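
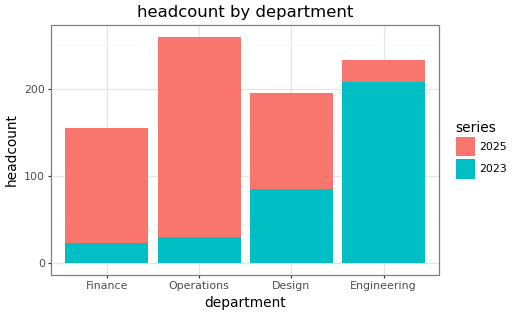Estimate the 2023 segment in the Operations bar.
2023 top ≈ 25, bottom ≈ 0; segment ≈ 25.

≈ 25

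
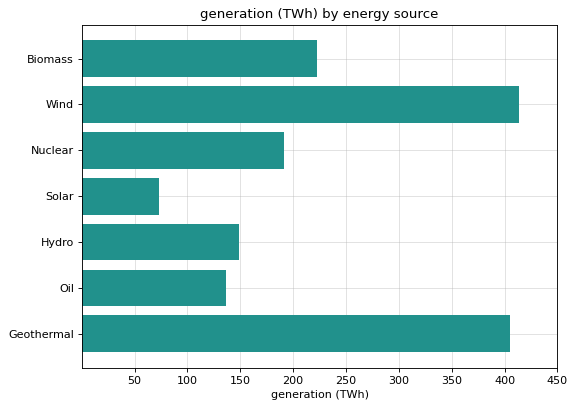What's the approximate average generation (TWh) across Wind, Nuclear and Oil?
≈ 250

(400 + 200 + 150) / 3 ≈ 250.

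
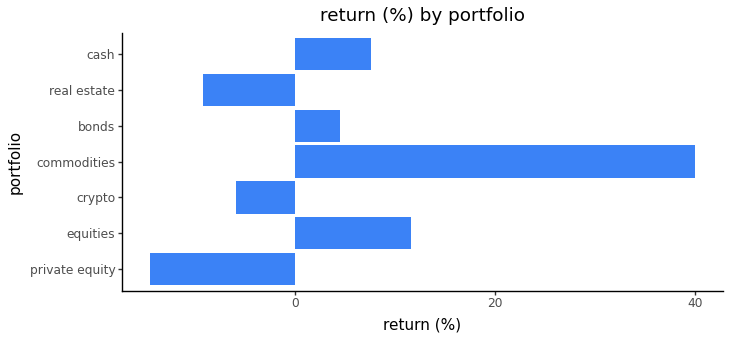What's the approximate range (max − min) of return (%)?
Max commodities ≈ 40, min private equity ≈ -15; range ≈ 55.

≈ 55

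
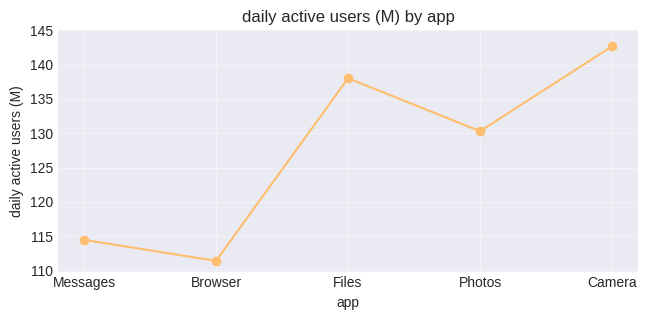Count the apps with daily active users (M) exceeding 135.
2

Above 135: Files, Camera.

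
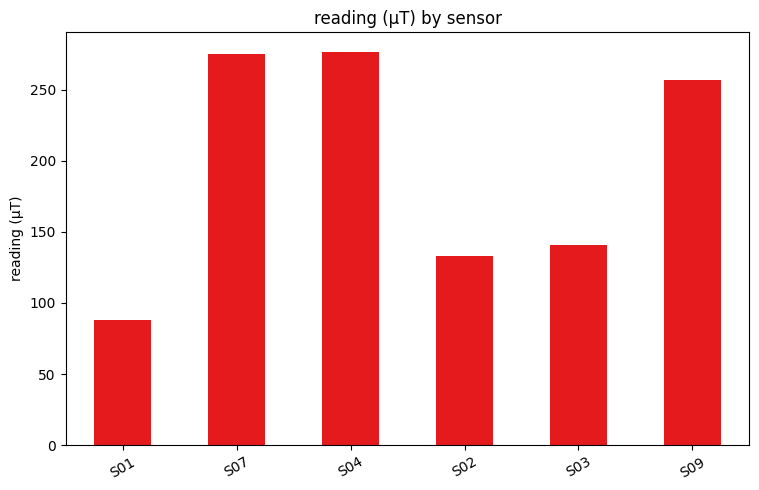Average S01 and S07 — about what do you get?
(100 + 275) / 2 ≈ 188.

≈ 188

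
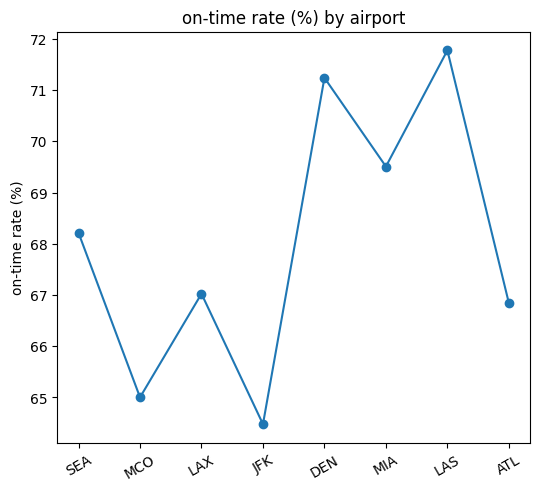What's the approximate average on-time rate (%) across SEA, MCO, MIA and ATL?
(68 + 65 + 70 + 67) / 4 ≈ 68.

≈ 68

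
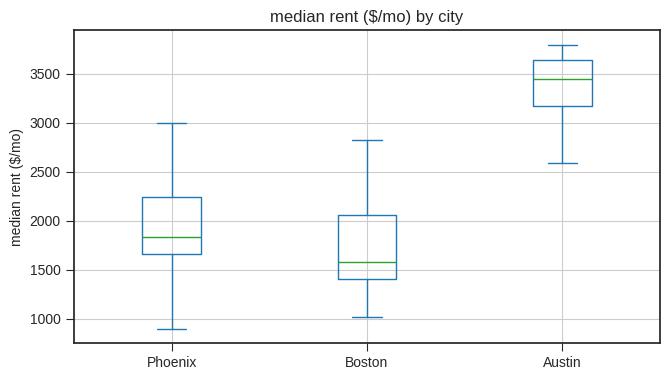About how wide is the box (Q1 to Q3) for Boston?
Q3 ≈ 2000, Q1 ≈ 1400; IQR ≈ 600.

≈ 600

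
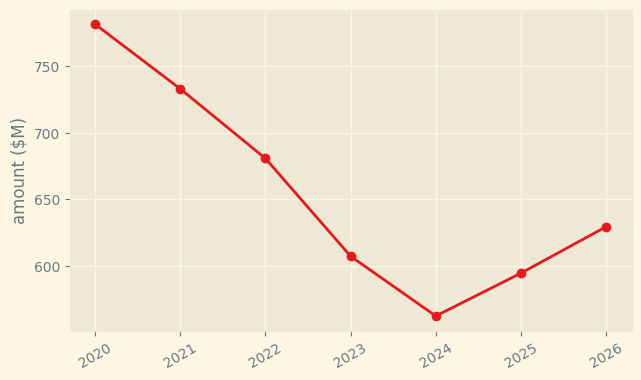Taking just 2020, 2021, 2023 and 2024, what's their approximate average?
≈ 670

(780 + 740 + 600 + 560) / 4 ≈ 670.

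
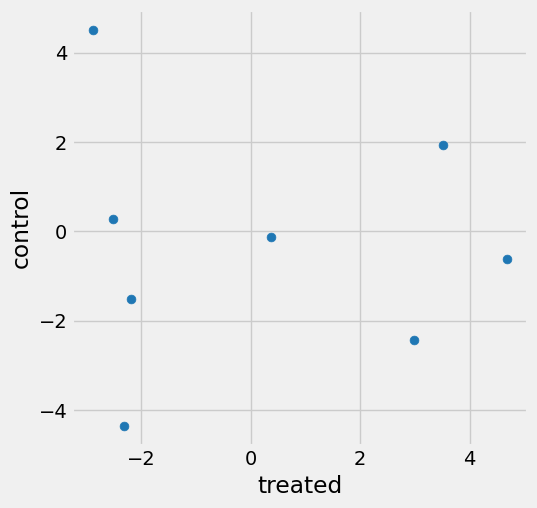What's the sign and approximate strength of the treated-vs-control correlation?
no clear correlation

Points are roughly uncorrelated; weak (|r| ≈ 0.1).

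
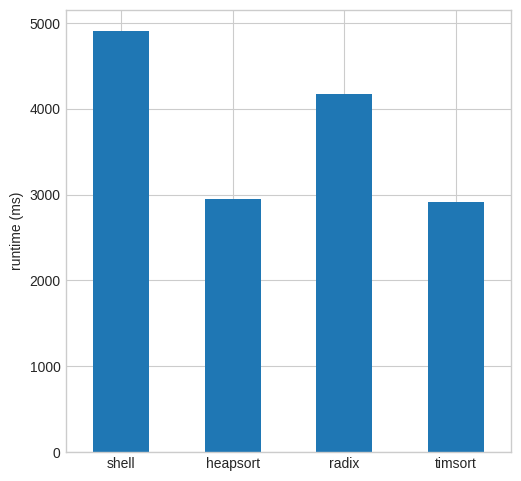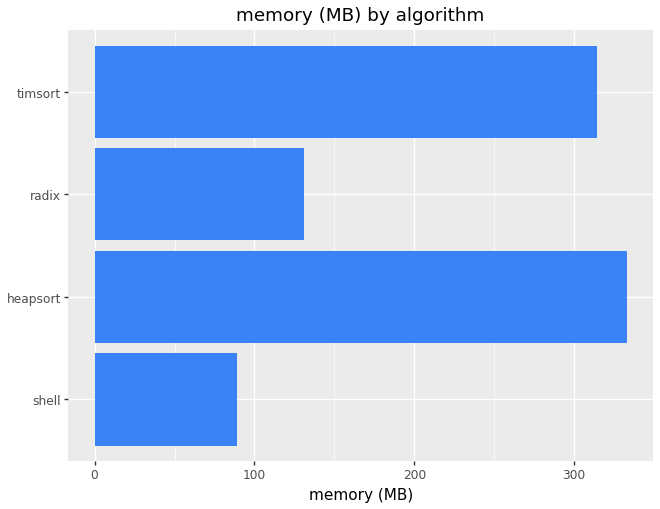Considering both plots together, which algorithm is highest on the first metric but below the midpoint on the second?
shell

Chart 2 median memory (MB) ≈ 200; below-median algorithms: shell, radix. Among those, shell has the highest runtime (ms) (≈ 5000).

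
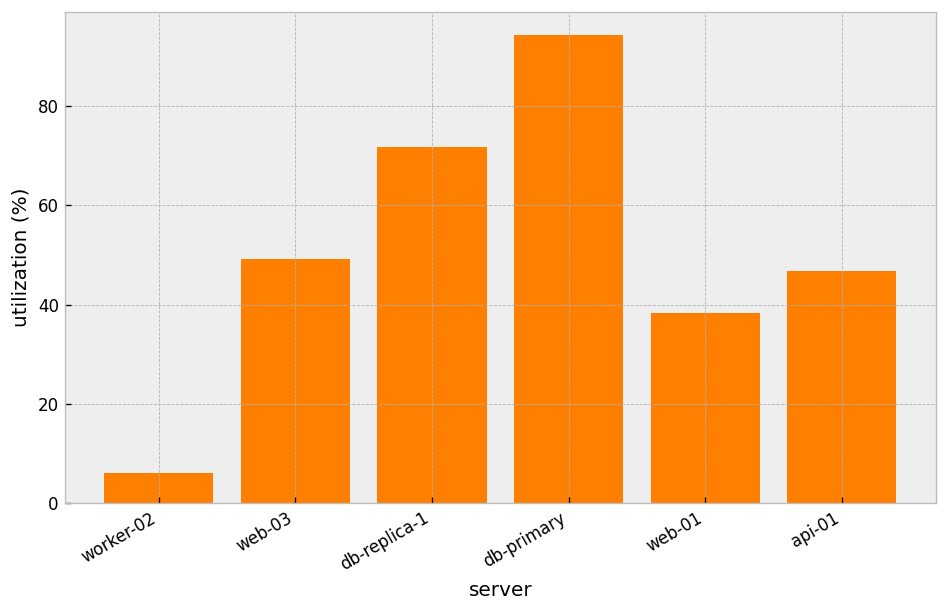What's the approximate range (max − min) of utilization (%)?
Max db-primary ≈ 90, min worker-02 ≈ 10; range ≈ 80.

≈ 80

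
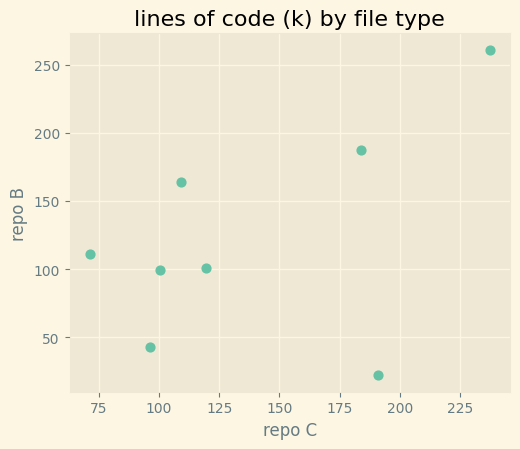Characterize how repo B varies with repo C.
positive, moderate

Points are positively correlated; moderate (|r| ≈ 0.5).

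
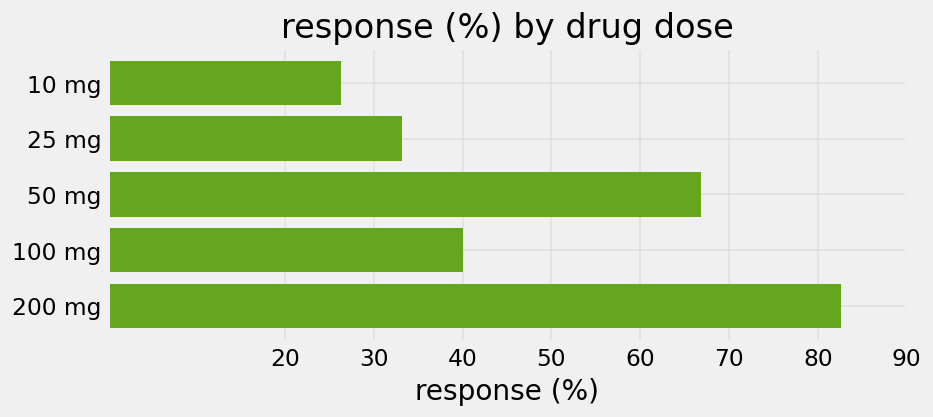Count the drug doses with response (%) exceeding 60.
Above 60: 50 mg, 200 mg.

2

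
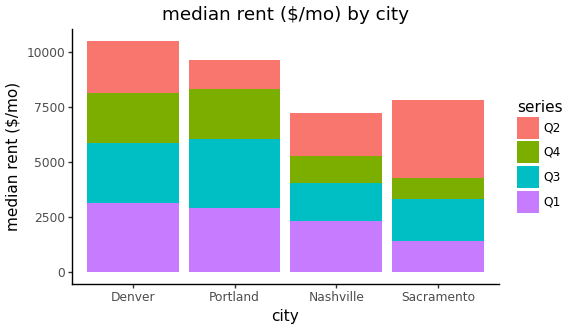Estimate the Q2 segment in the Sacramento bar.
≈ 4000

Q2 top ≈ 8000, bottom ≈ 4000; segment ≈ 4000.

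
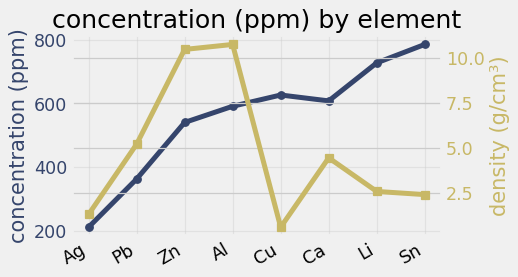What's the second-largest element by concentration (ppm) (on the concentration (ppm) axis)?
Li

Top 3 (on the concentration (ppm) axis): Sn ≈ 800, Li ≈ 750, Cu ≈ 650.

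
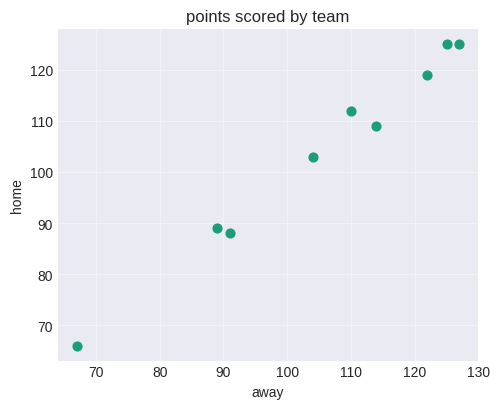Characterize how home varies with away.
Points are positively correlated; strong (|r| ≈ 1.0).

positive, strong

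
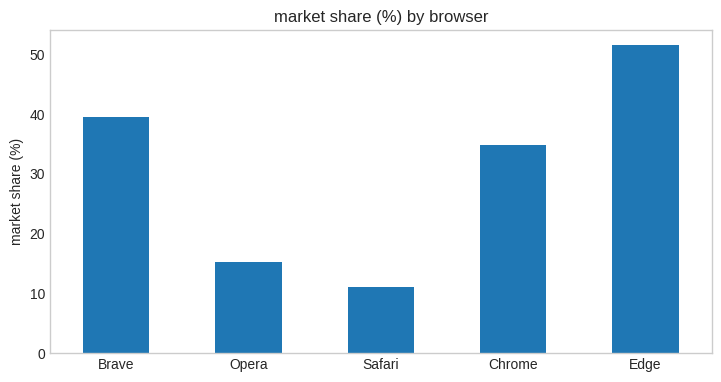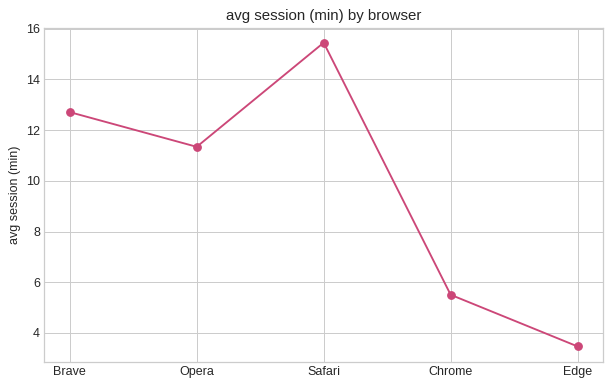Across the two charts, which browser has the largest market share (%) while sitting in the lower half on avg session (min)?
Chart 2 median avg session (min) ≈ 12; below-median browsers: Chrome, Edge. Among those, Edge has the highest market share (%) (≈ 50).

Edge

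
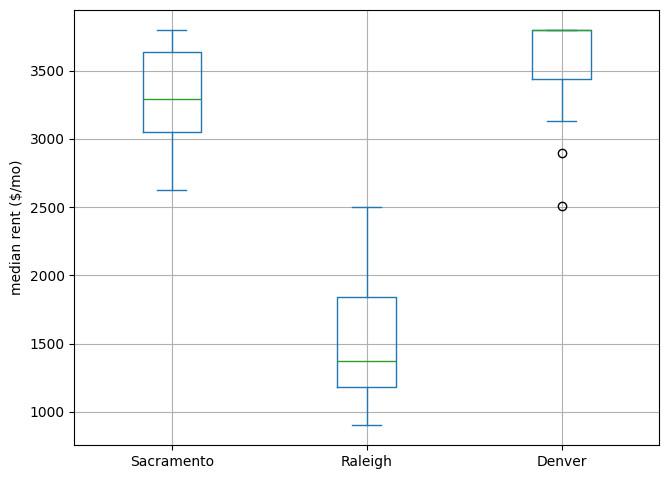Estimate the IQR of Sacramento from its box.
Q3 ≈ 3600, Q1 ≈ 3000; IQR ≈ 600.

≈ 600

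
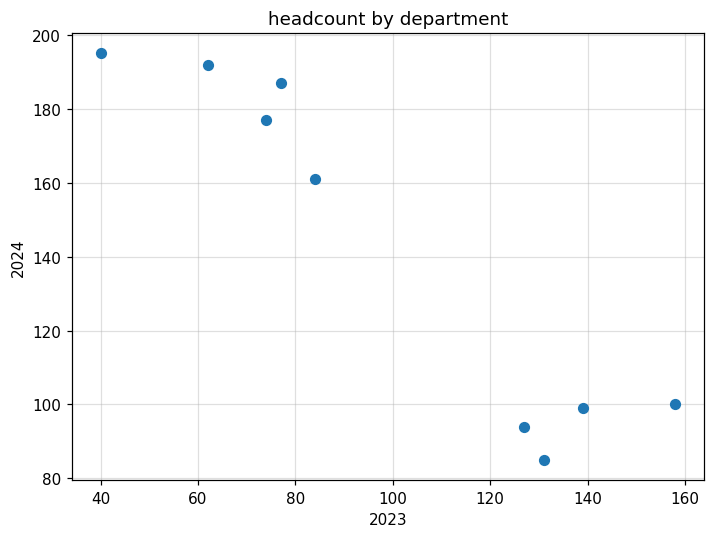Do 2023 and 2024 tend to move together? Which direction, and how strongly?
negative, strong

Points are negatively correlated; strong (|r| ≈ 0.9).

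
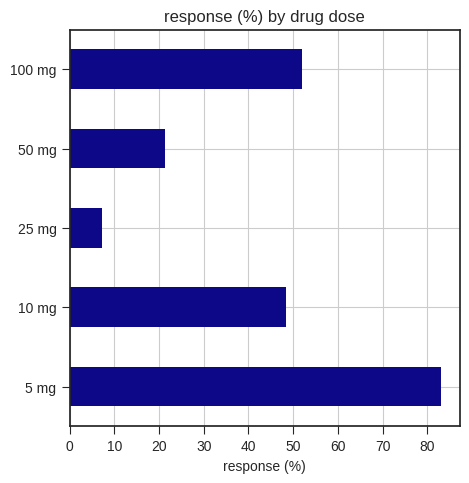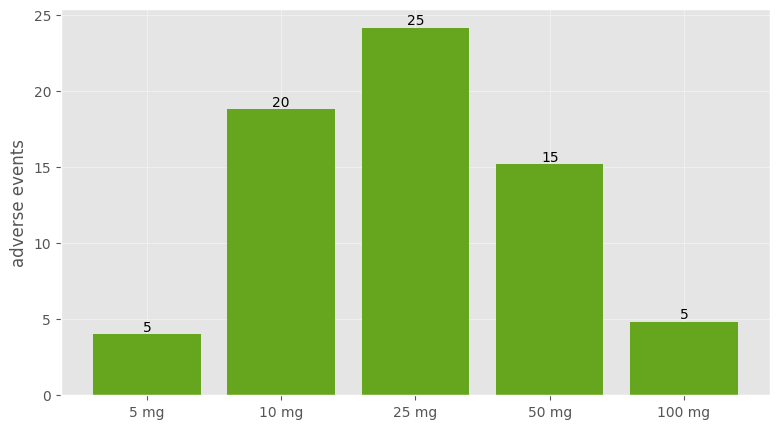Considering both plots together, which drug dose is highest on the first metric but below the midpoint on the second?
5 mg

Chart 2 median adverse events ≈ 15; below-median drug doses: 5 mg, 100 mg. Among those, 5 mg has the highest response (%) (≈ 80).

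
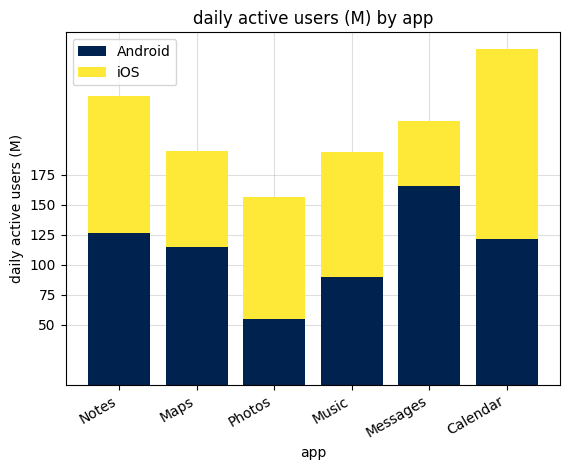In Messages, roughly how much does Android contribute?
Android top ≈ 175, bottom ≈ 0; segment ≈ 175.

≈ 175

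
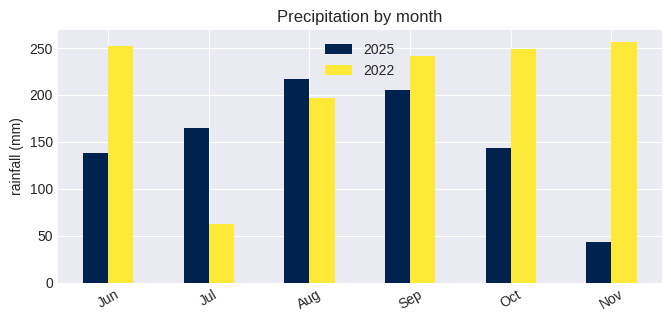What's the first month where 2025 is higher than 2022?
Jul

Jun: 2025 ≈ 150 vs 2022 ≈ 250 (not yet); Jul: 2025 ≈ 175 vs 2022 ≈ 75 (first crossover).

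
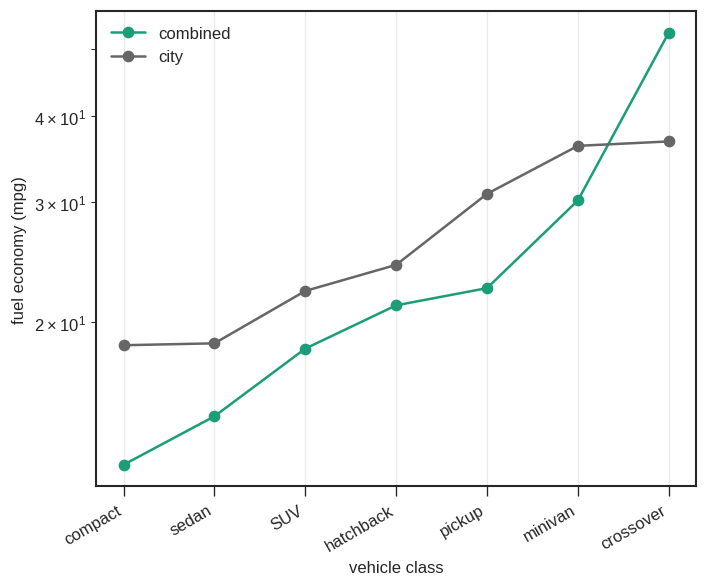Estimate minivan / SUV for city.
≈ 1.75×

minivan ≈ 35, SUV ≈ 20; 35/20 ≈ 1.75.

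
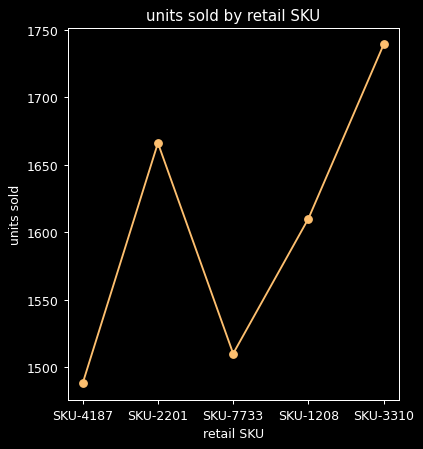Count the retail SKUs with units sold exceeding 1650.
2

Above 1650: SKU-2201, SKU-3310.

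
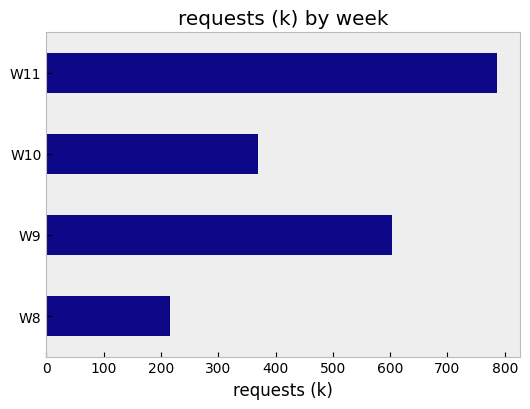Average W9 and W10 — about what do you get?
≈ 500

(600 + 400) / 2 ≈ 500.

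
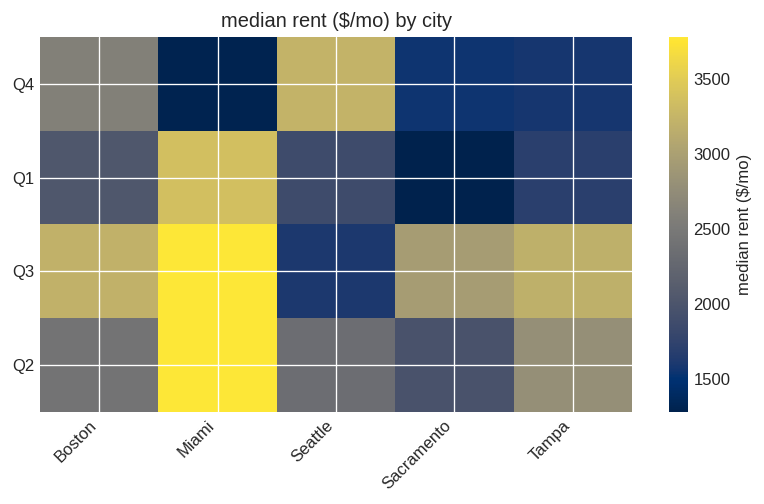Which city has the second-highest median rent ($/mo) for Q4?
Boston

Top 3 for Q4: Seattle ≈ 3000, Boston ≈ 2500, Tampa ≈ 1500.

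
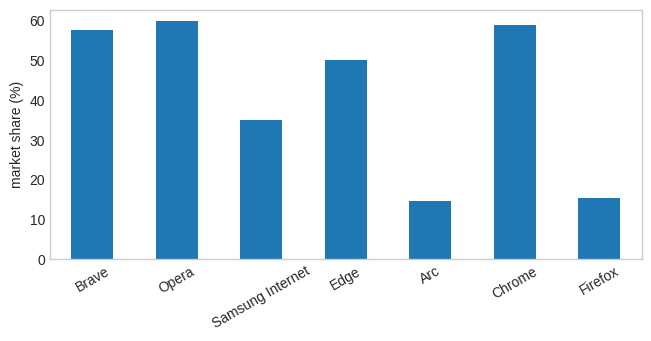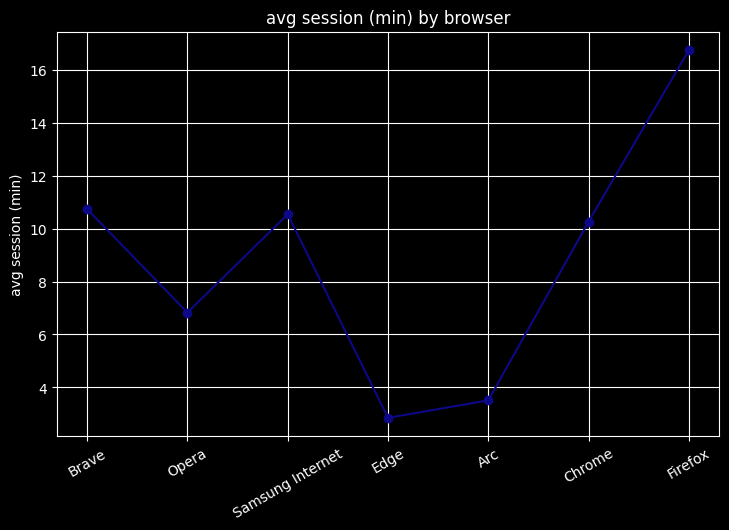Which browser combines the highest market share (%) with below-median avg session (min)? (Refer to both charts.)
Opera

Chart 2 median avg session (min) ≈ 10; below-median browsers: Opera, Edge, Arc. Among those, Opera has the highest market share (%) (≈ 60).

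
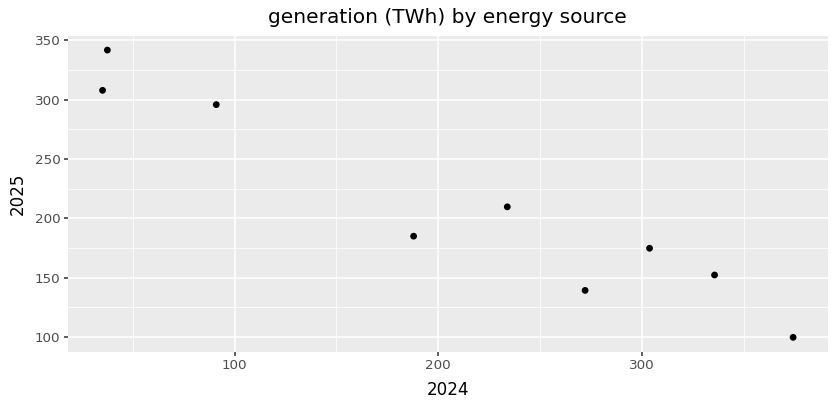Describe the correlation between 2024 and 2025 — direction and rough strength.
Points are negatively correlated; strong (|r| ≈ 1.0).

negative, strong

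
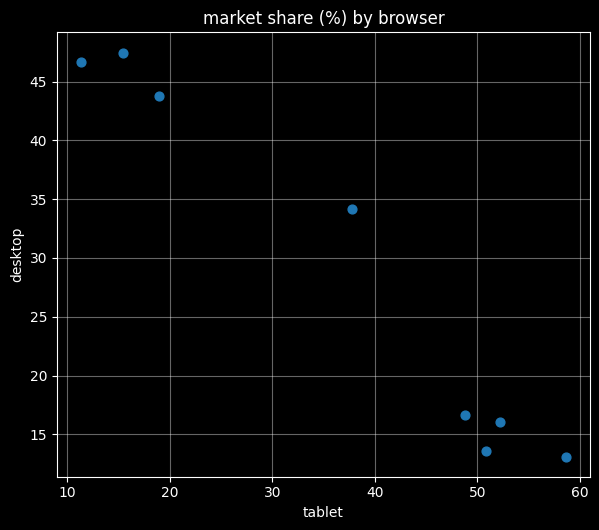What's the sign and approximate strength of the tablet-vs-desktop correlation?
Points are negatively correlated; strong (|r| ≈ 1.0).

negative, strong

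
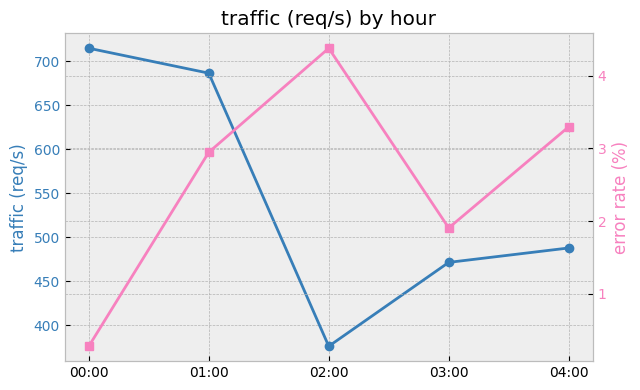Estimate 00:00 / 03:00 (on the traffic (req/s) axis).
≈ 1.56×

00:00 ≈ 700, 03:00 ≈ 450; 700/450 ≈ 1.56.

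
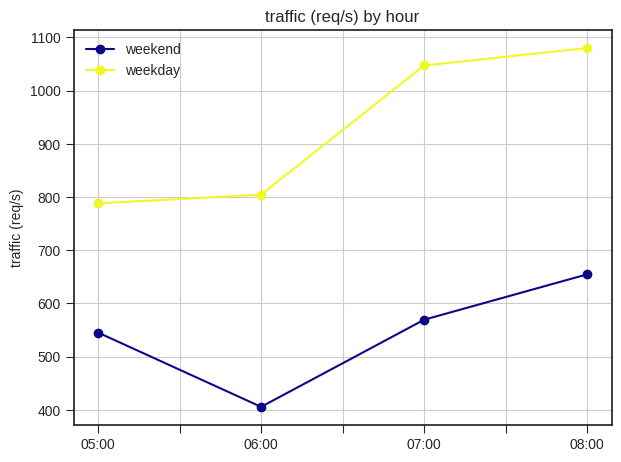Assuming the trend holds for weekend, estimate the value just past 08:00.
Last three: 400, 600, 700 → slope ≈ 150/step → next ≈ 850.

≈ 850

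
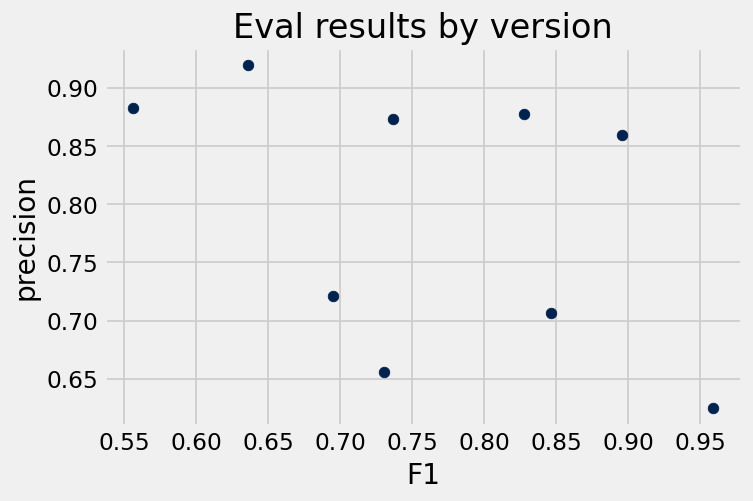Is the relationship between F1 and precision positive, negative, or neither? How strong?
negative, moderate

Points are negatively correlated; moderate (|r| ≈ 0.5).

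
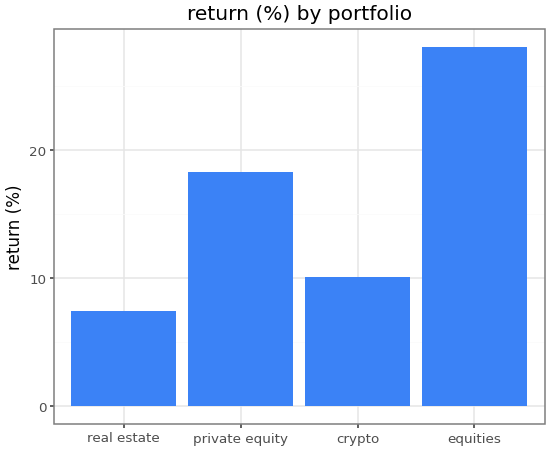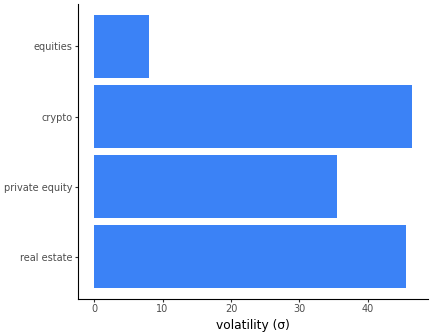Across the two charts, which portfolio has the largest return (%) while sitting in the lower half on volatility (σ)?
equities

Chart 2 median volatility (σ) ≈ 40; below-median portfolios: private equity, equities. Among those, equities has the highest return (%) (≈ 30).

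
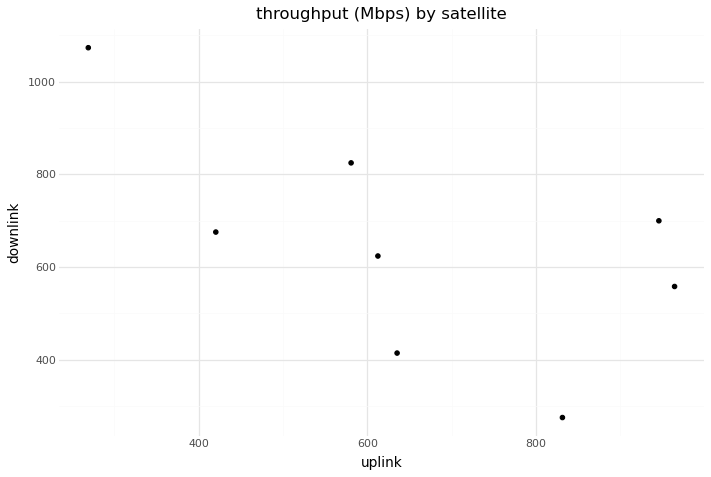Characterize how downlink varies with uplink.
negative, moderate

Points are negatively correlated; moderate (|r| ≈ 0.6).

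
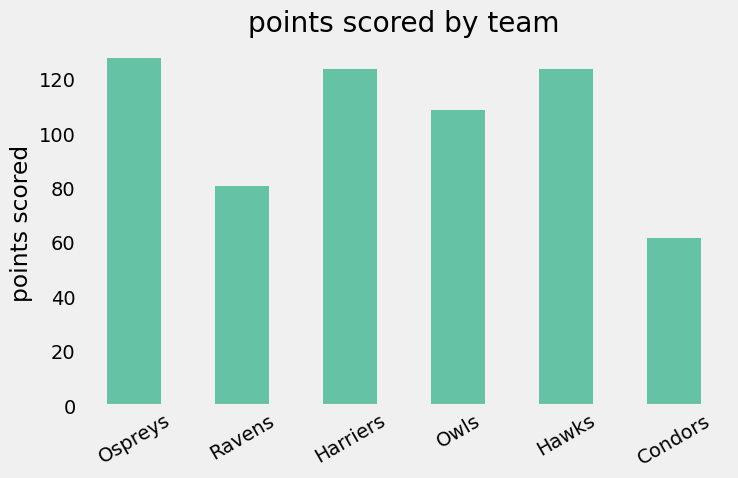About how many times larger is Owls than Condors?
Owls ≈ 100, Condors ≈ 60; 100/60 ≈ 1.67.

≈ 1.67×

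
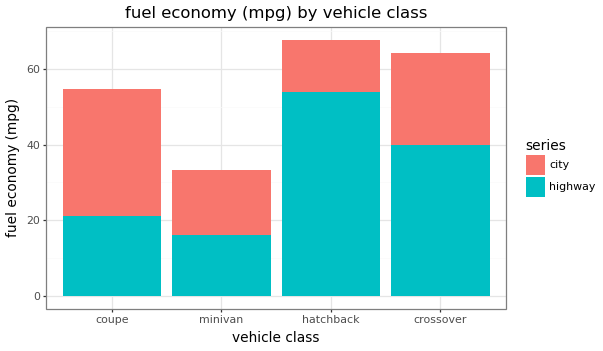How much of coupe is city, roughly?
city top ≈ 50, bottom ≈ 20; segment ≈ 30.

≈ 30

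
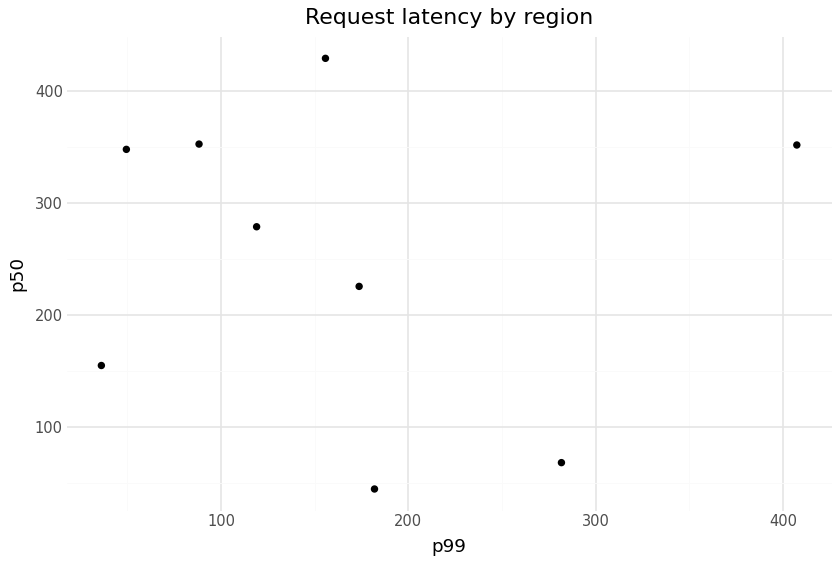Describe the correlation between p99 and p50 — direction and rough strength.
no clear correlation

Points are roughly uncorrelated; weak (|r| ≈ 0.1).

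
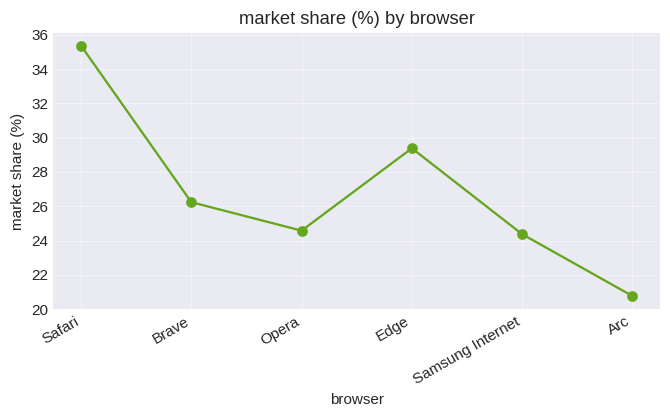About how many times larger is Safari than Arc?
≈ 1.8×

Safari ≈ 36, Arc ≈ 20; 36/20 ≈ 1.8.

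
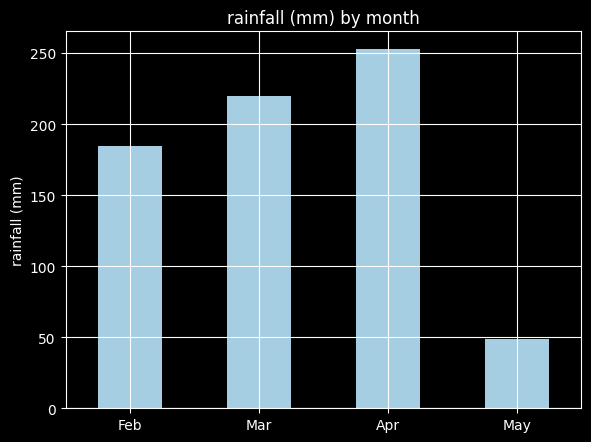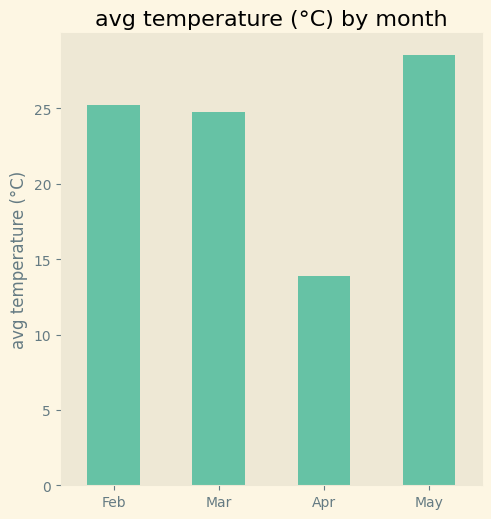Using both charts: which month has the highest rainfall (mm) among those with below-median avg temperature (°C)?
Chart 2 median avg temperature (°C) ≈ 25; below-median months: Mar, Apr. Among those, Apr has the highest rainfall (mm) (≈ 250).

Apr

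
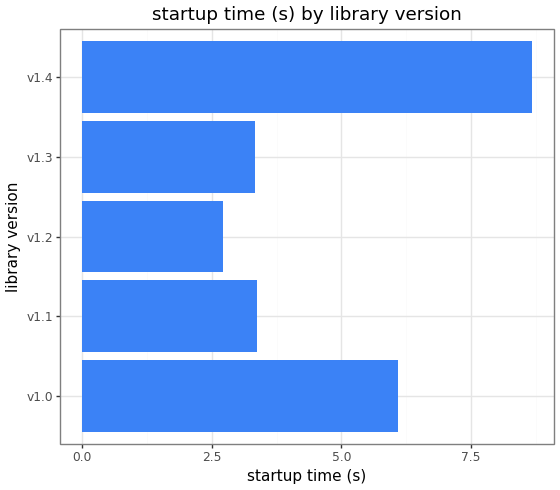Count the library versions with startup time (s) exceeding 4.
2

Above 4: v1.0, v1.4.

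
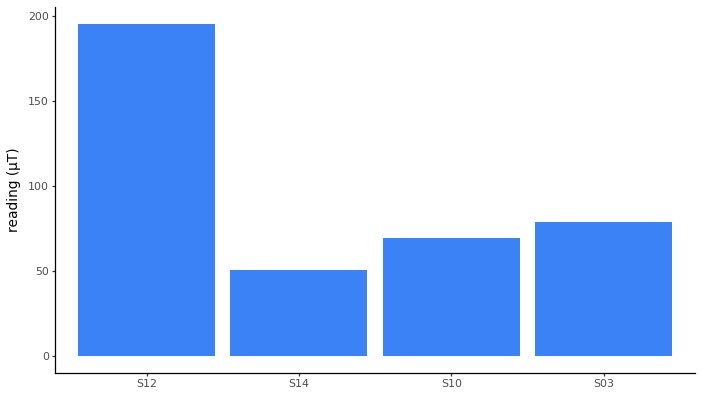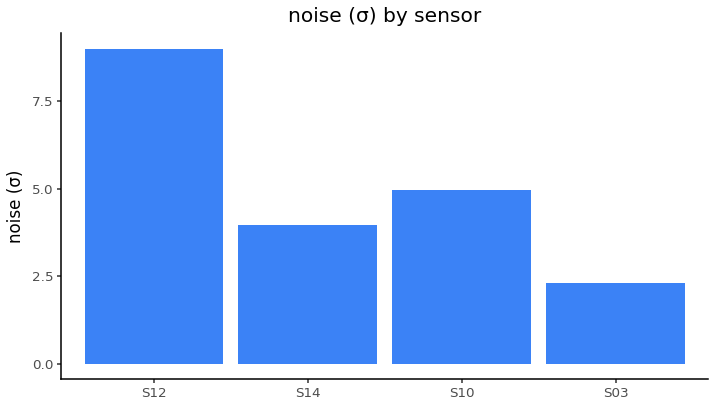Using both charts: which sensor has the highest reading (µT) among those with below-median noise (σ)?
Chart 2 median noise (σ) ≈ 4; below-median sensors: S14, S03. Among those, S03 has the highest reading (µT) (≈ 80).

S03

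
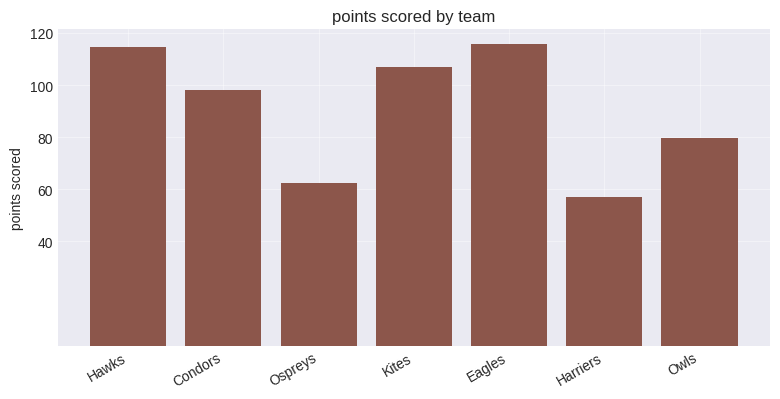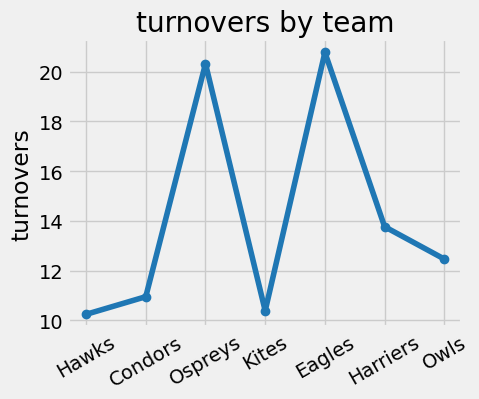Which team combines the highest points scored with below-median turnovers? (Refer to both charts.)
Chart 2 median turnovers ≈ 12; below-median teams: Hawks, Condors, Kites. Among those, Hawks has the highest points scored (≈ 120).

Hawks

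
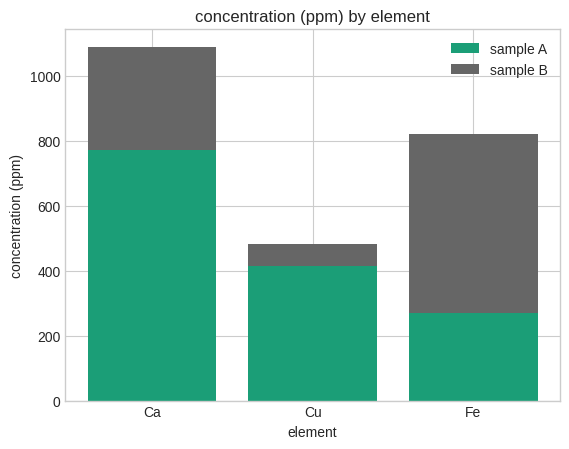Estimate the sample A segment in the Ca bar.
≈ 800

sample A top ≈ 800, bottom ≈ 0; segment ≈ 800.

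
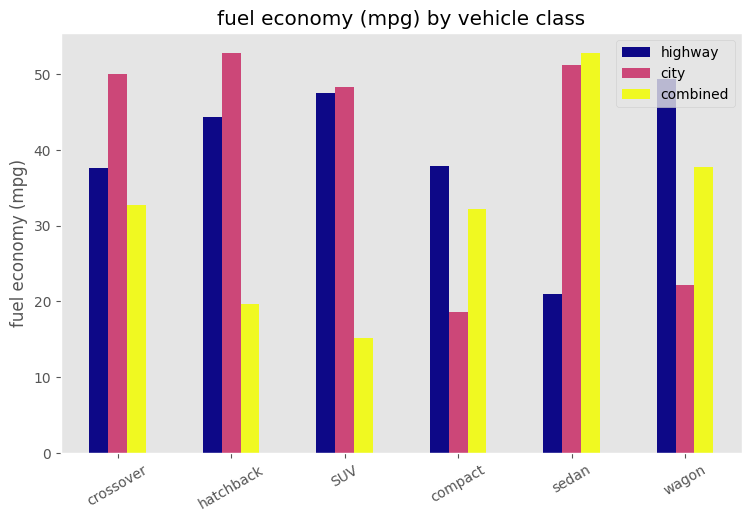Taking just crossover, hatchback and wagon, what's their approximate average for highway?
≈ 45

(40 + 45 + 50) / 3 ≈ 45.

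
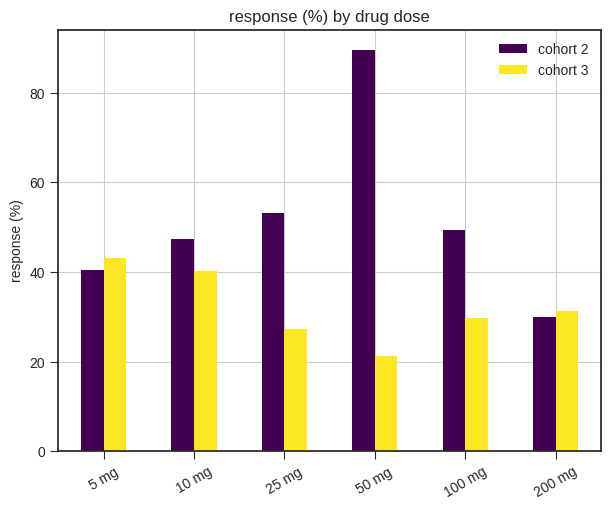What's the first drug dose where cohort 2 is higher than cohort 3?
10 mg

5 mg: cohort 2 ≈ 40 vs cohort 3 ≈ 40 (not yet); 10 mg: cohort 2 ≈ 50 vs cohort 3 ≈ 40 (first crossover).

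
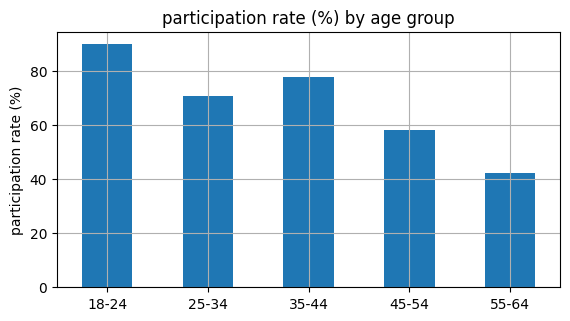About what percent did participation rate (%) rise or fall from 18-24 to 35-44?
≈ -11.1%

18-24 ≈ 90, 35-44 ≈ 80; (80 − 90) / 90 ≈ -11.1%.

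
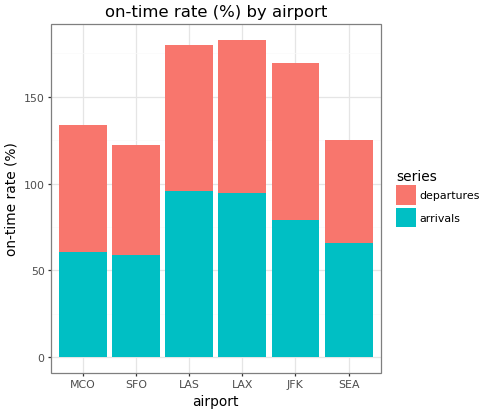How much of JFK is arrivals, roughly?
arrivals top ≈ 80, bottom ≈ 0; segment ≈ 80.

≈ 80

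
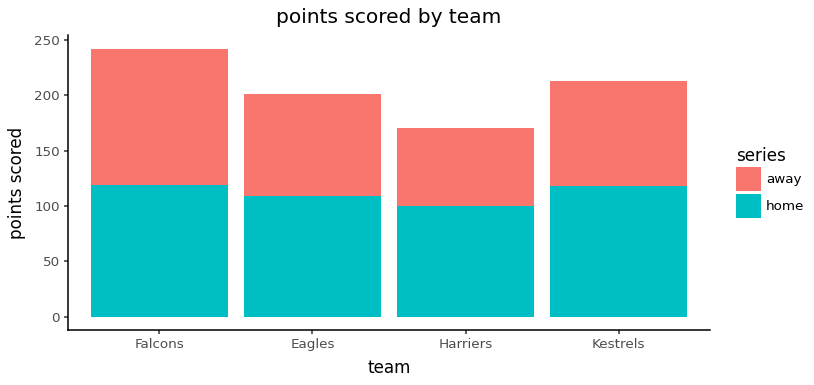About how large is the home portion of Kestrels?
≈ 125

home top ≈ 125, bottom ≈ 0; segment ≈ 125.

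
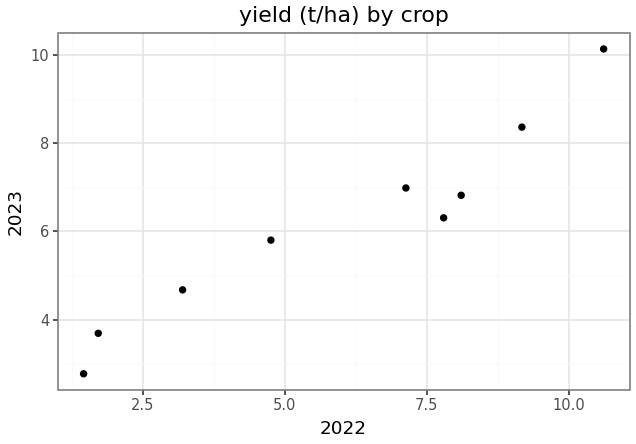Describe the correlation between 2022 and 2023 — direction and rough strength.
Points are positively correlated; strong (|r| ≈ 1.0).

positive, strong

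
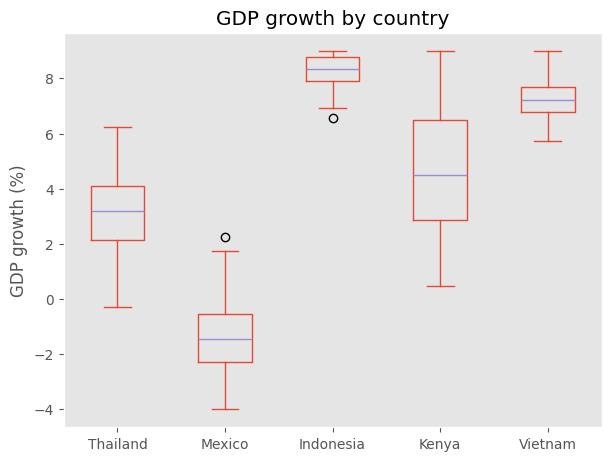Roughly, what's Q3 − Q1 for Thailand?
≈ 2

Q3 ≈ 4, Q1 ≈ 2; IQR ≈ 2.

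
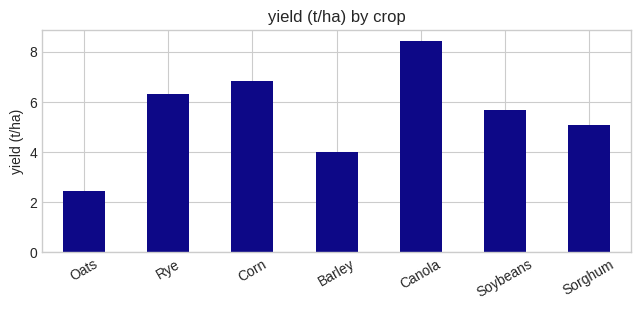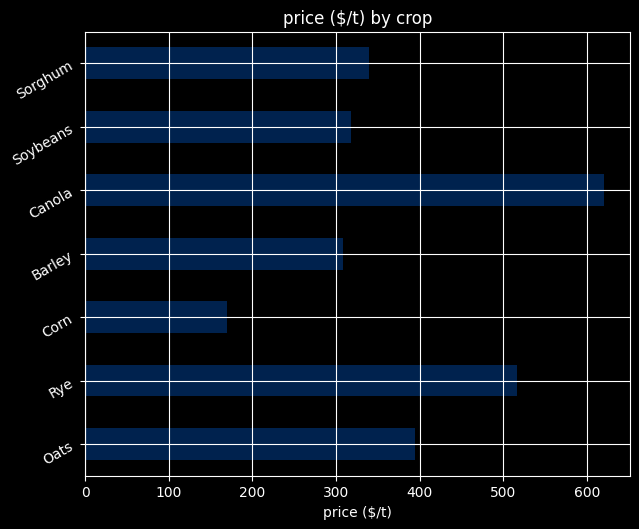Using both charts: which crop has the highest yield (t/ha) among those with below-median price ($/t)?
Chart 2 median price ($/t) ≈ 300; below-median crops: Corn, Barley, Soybeans. Among those, Corn has the highest yield (t/ha) (≈ 7).

Corn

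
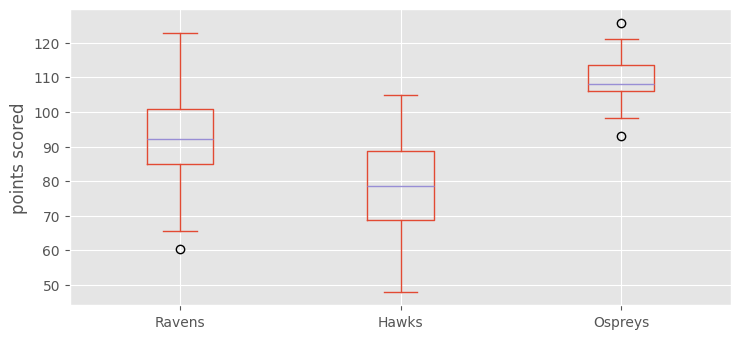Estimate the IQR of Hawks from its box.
≈ 20

Q3 ≈ 90, Q1 ≈ 70; IQR ≈ 20.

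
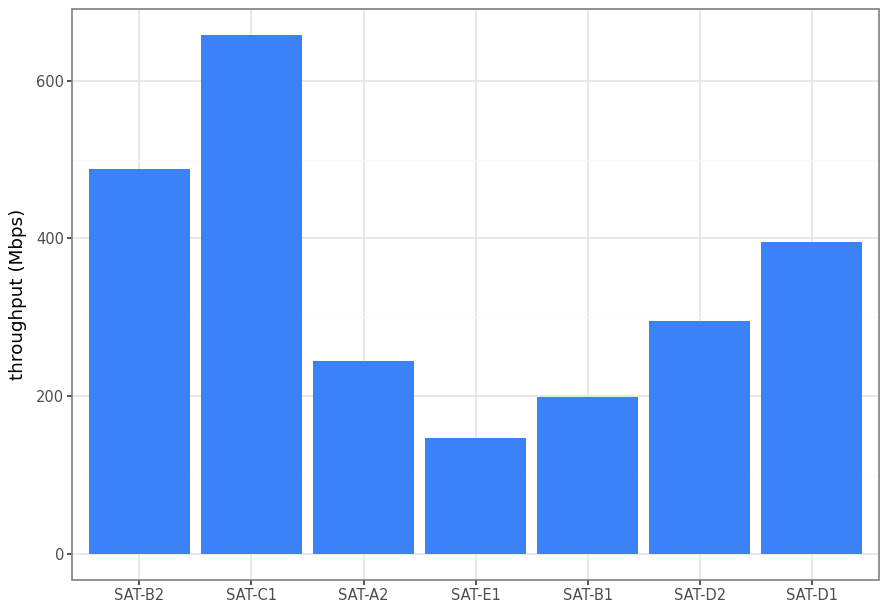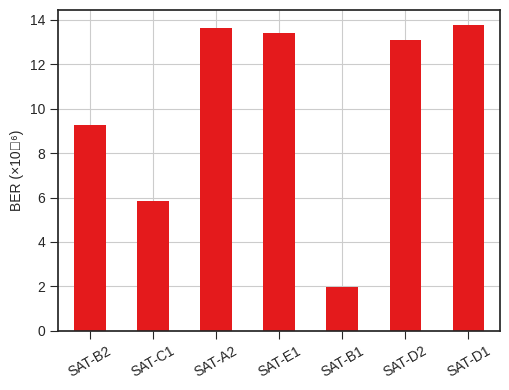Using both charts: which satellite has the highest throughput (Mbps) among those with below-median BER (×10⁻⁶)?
Chart 2 median BER (×10⁻⁶) ≈ 14; below-median satellites: SAT-B2, SAT-C1, SAT-B1. Among those, SAT-C1 has the highest throughput (Mbps) (≈ 700).

SAT-C1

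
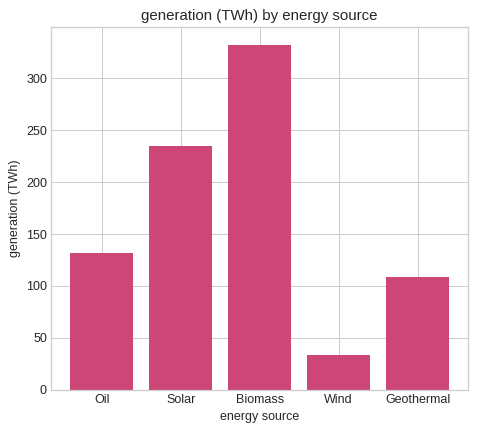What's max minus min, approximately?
Max Biomass ≈ 350, min Wind ≈ 50; range ≈ 300.

≈ 300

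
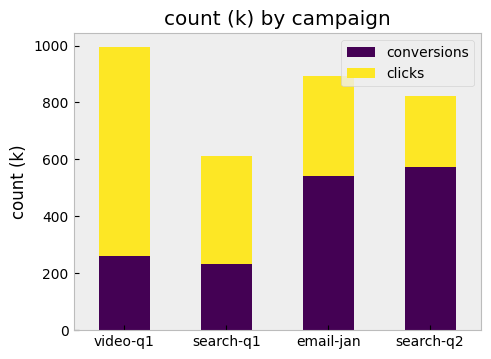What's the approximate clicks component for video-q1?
≈ 700

clicks top ≈ 1000, bottom ≈ 300; segment ≈ 700.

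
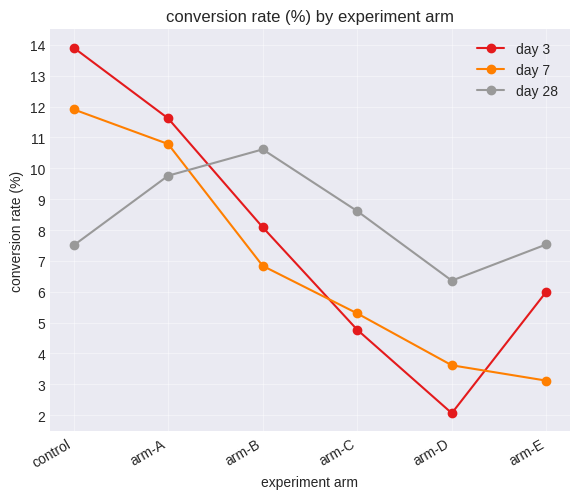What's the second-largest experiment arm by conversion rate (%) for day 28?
arm-A

Top 3 for day 28: arm-B ≈ 11, arm-A ≈ 10, arm-C ≈ 9.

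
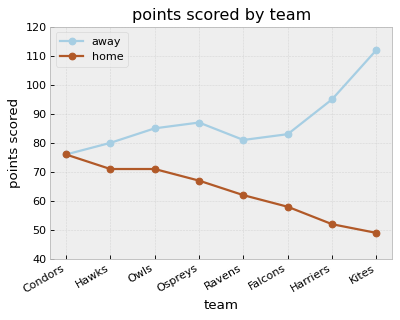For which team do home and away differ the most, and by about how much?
Kites: home ≈ 50, away ≈ 110 → gap ≈ 60. Next-largest (Harriers) is only ≈ 50.

Kites, ≈ 60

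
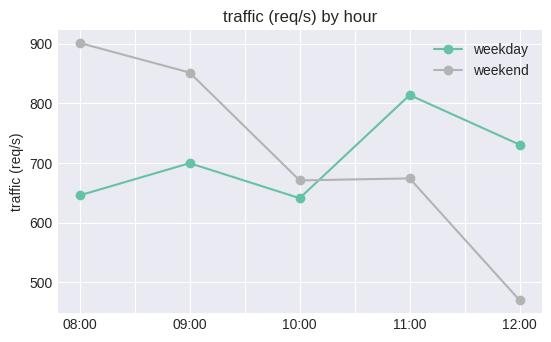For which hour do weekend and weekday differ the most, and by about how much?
12:00, ≈ 300 req/s

12:00: weekend ≈ 450, weekday ≈ 750 → gap ≈ 300. Next-largest (08:00) is only ≈ 250.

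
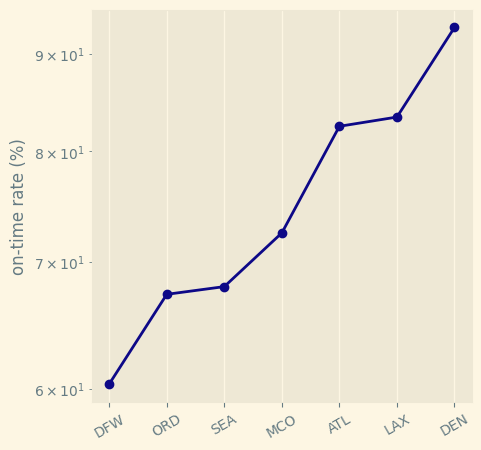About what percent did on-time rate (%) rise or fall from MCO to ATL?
MCO ≈ 70, ATL ≈ 80; (80 − 70) / 70 ≈ +14.3%.

≈ +14.3%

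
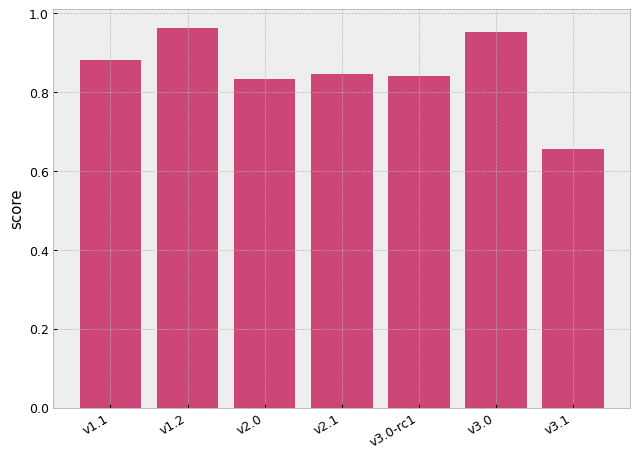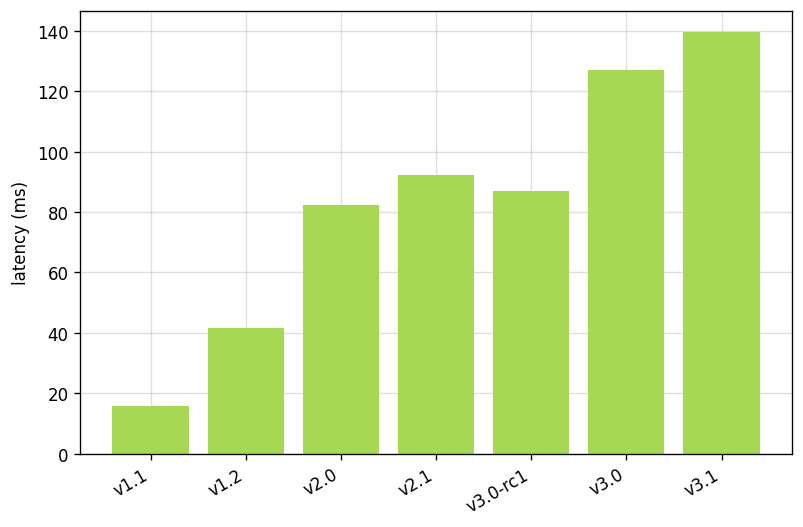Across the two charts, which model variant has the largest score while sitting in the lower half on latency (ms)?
Chart 2 median latency (ms) ≈ 80; below-median model variants: v1.1, v1.2, v2.0. Among those, v1.2 has the highest score (≈ 1).

v1.2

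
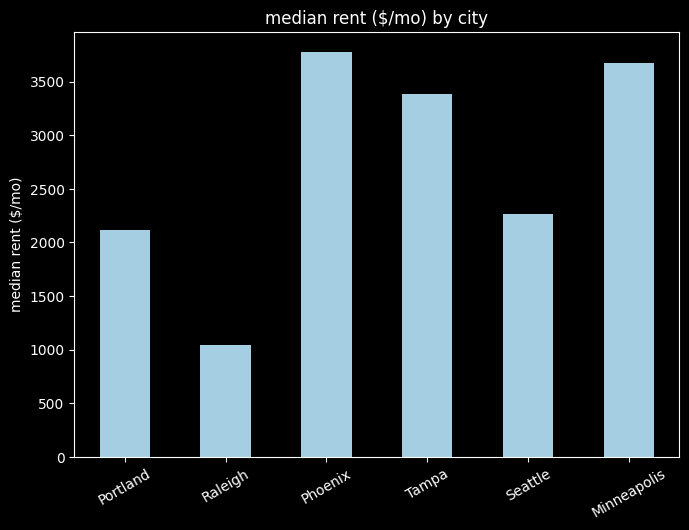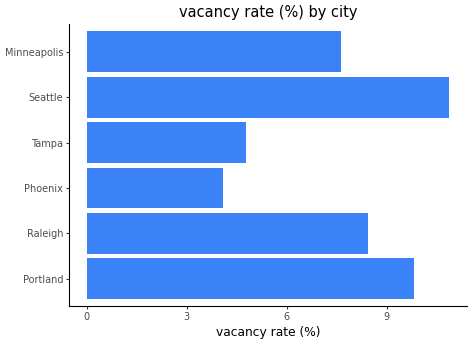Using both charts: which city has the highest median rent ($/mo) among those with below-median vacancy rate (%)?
Chart 2 median vacancy rate (%) ≈ 8; below-median cities: Phoenix, Tampa, Minneapolis. Among those, Phoenix has the highest median rent ($/mo) (≈ 4000).

Phoenix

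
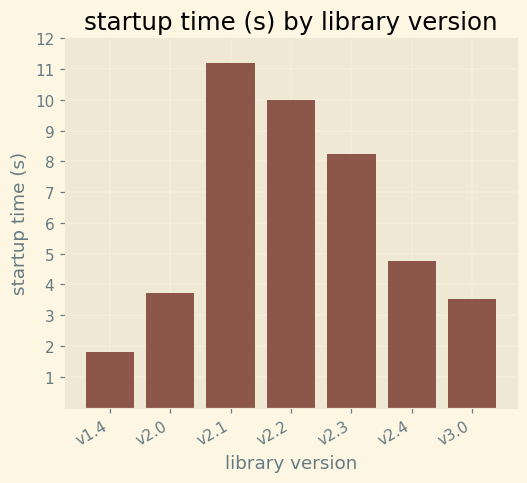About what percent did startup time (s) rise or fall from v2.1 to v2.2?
v2.1 ≈ 11, v2.2 ≈ 10; (10 − 11) / 11 ≈ -9.1%.

≈ -9.1%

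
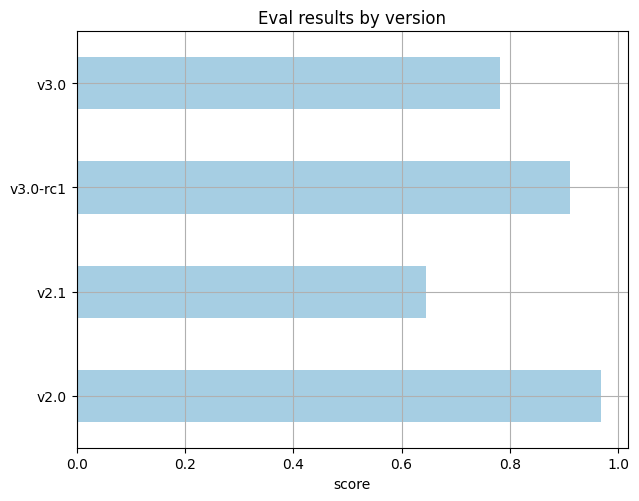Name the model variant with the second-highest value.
v3.0-rc1

Top 3: v2.0 ≈ 1.0, v3.0-rc1 ≈ 0.9, v3.0 ≈ 0.8.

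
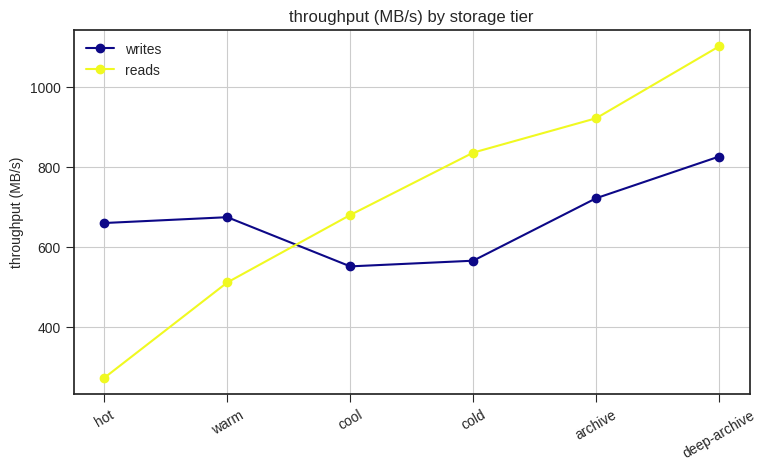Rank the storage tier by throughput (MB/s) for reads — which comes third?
cold

Top 4 for reads: deep-archive ≈ 1100, archive ≈ 900, cold ≈ 800, cool ≈ 700.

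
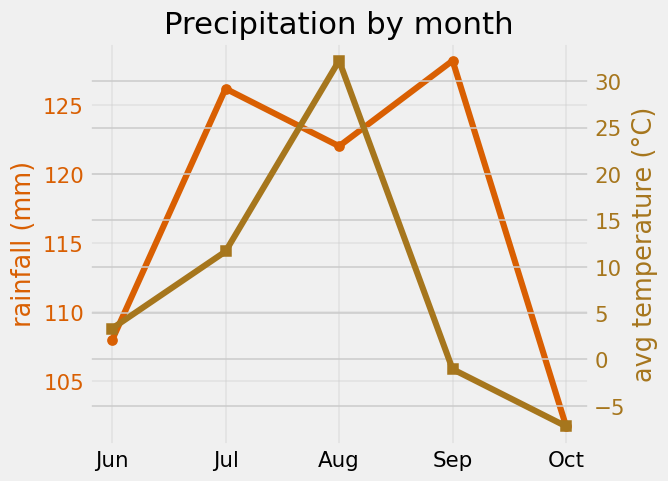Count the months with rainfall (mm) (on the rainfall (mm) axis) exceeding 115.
Above 115: Jul, Aug, Sep.

3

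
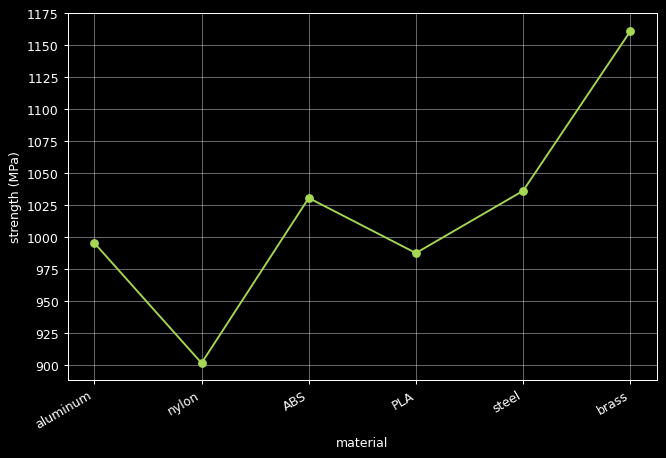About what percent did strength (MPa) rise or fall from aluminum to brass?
≈ +15%

aluminum ≈ 1000, brass ≈ 1150; (1150 − 1000) / 1000 ≈ +15%.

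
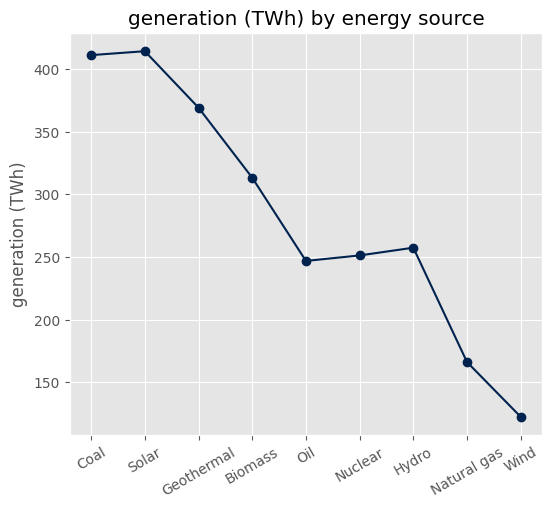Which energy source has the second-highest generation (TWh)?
Coal

Top 3: Solar ≈ 425, Coal ≈ 400, Geothermal ≈ 375.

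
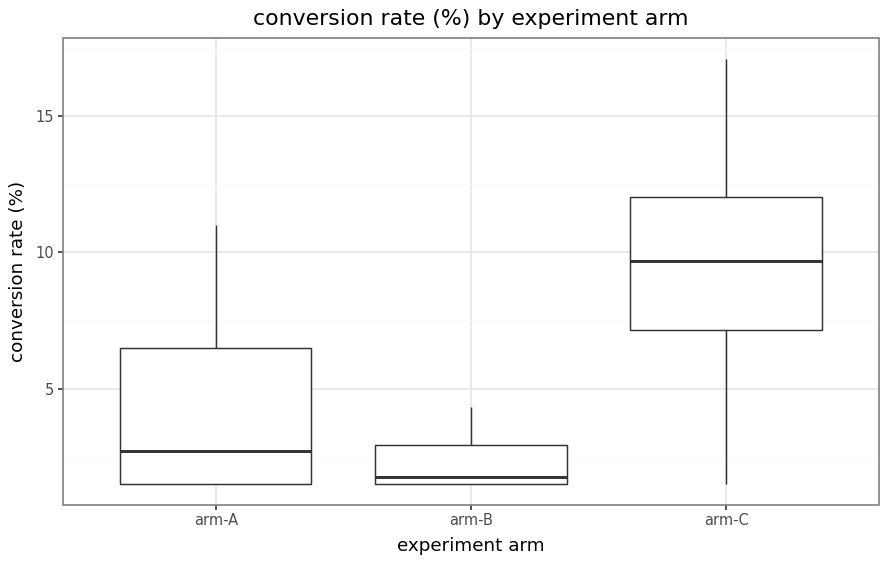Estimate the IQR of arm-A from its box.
≈ 4

Q3 ≈ 6, Q1 ≈ 2; IQR ≈ 4.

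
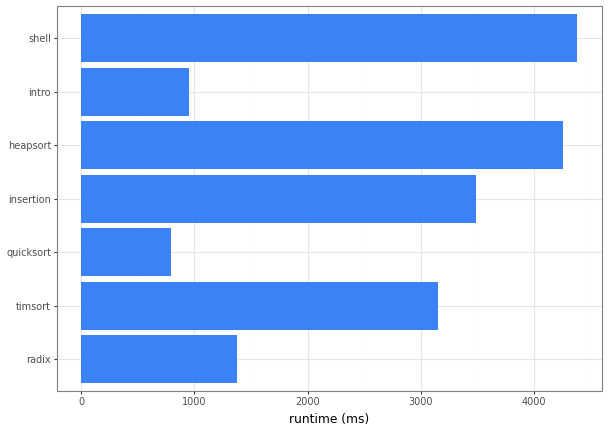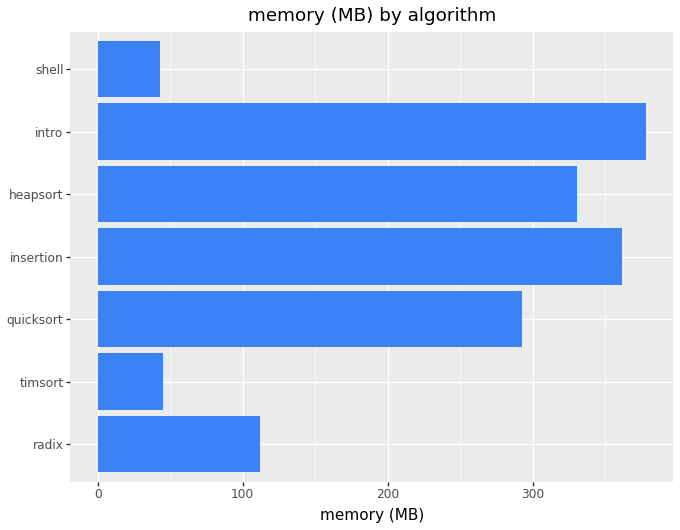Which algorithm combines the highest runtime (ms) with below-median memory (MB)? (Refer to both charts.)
shell

Chart 2 median memory (MB) ≈ 300; below-median algorithms: radix, timsort, shell. Among those, shell has the highest runtime (ms) (≈ 4500).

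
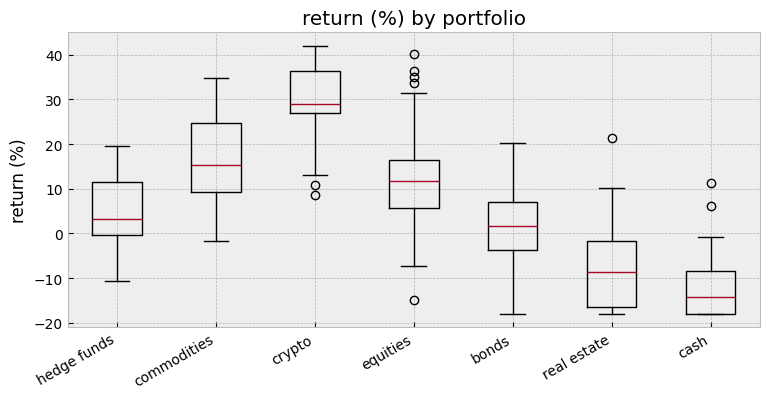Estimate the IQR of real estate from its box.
Q3 ≈ 0, Q1 ≈ -15; IQR ≈ 15.

≈ 15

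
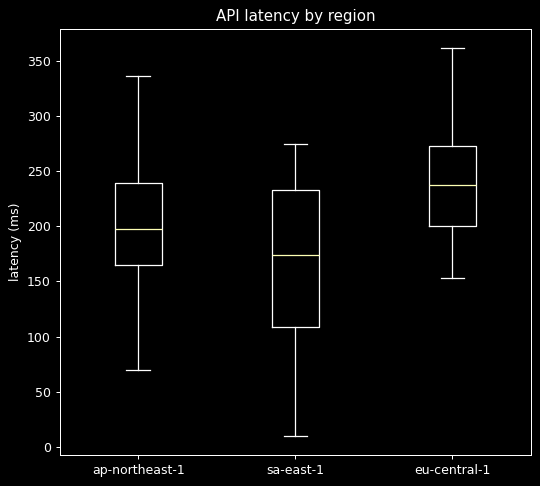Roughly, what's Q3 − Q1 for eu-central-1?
Q3 ≈ 270, Q1 ≈ 200; IQR ≈ 70.

≈ 70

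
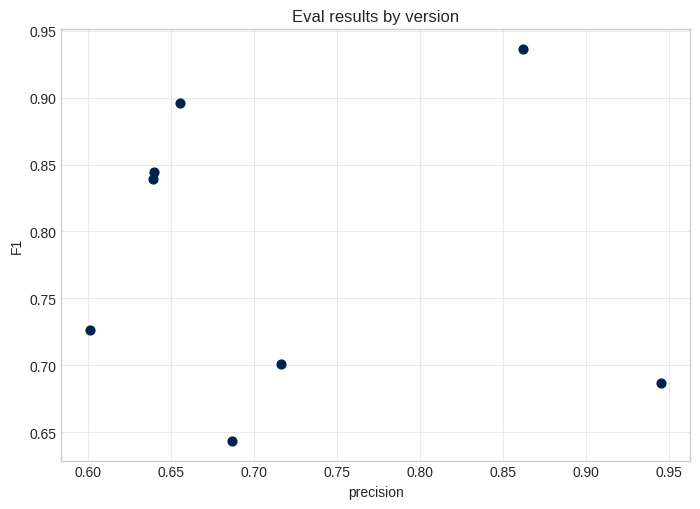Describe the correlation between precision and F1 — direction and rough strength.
Points are roughly uncorrelated; weak (|r| ≈ 0.1).

no clear correlation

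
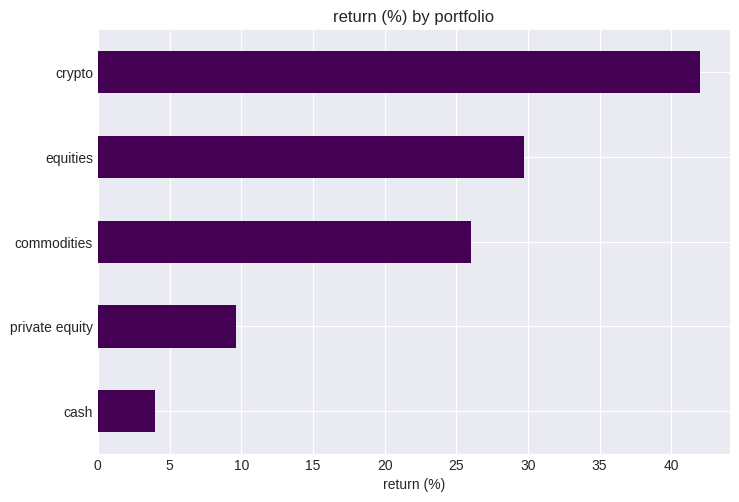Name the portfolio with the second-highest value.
equities

Top 3: crypto ≈ 40, equities ≈ 30, commodities ≈ 25.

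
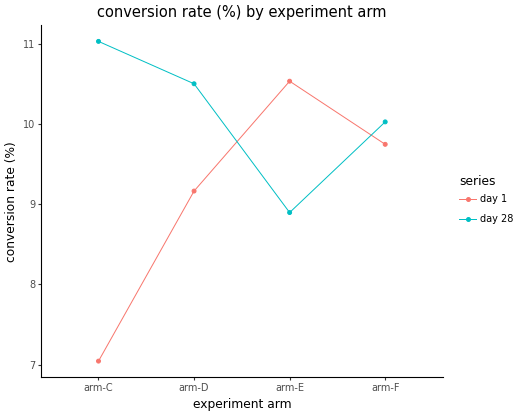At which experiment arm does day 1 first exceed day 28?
arm-E

arm-D: day 1 ≈ 9.0 vs day 28 ≈ 10.5 (not yet); arm-E: day 1 ≈ 10.5 vs day 28 ≈ 9.0 (first crossover).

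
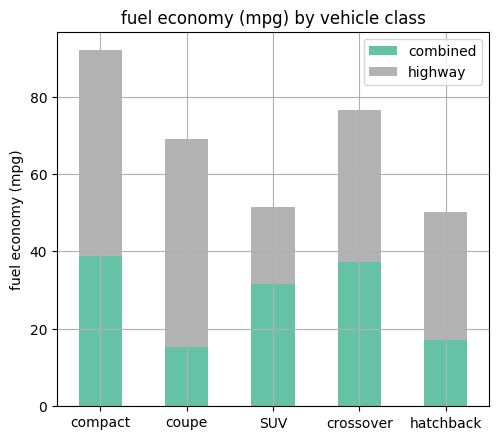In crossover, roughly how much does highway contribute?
≈ 40

highway top ≈ 80, bottom ≈ 40; segment ≈ 40.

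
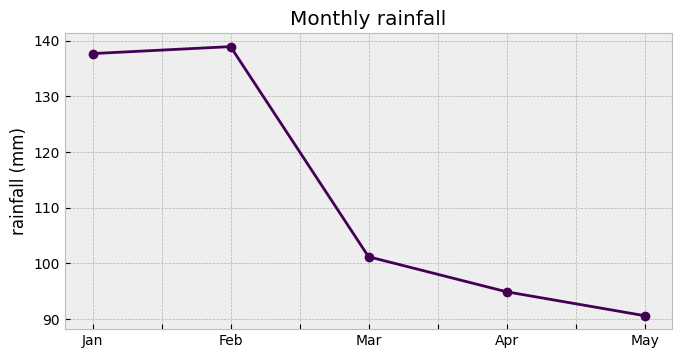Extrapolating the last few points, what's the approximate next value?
≈ 85

Last three: 100, 95, 90 → slope ≈ -5/step → next ≈ 85.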